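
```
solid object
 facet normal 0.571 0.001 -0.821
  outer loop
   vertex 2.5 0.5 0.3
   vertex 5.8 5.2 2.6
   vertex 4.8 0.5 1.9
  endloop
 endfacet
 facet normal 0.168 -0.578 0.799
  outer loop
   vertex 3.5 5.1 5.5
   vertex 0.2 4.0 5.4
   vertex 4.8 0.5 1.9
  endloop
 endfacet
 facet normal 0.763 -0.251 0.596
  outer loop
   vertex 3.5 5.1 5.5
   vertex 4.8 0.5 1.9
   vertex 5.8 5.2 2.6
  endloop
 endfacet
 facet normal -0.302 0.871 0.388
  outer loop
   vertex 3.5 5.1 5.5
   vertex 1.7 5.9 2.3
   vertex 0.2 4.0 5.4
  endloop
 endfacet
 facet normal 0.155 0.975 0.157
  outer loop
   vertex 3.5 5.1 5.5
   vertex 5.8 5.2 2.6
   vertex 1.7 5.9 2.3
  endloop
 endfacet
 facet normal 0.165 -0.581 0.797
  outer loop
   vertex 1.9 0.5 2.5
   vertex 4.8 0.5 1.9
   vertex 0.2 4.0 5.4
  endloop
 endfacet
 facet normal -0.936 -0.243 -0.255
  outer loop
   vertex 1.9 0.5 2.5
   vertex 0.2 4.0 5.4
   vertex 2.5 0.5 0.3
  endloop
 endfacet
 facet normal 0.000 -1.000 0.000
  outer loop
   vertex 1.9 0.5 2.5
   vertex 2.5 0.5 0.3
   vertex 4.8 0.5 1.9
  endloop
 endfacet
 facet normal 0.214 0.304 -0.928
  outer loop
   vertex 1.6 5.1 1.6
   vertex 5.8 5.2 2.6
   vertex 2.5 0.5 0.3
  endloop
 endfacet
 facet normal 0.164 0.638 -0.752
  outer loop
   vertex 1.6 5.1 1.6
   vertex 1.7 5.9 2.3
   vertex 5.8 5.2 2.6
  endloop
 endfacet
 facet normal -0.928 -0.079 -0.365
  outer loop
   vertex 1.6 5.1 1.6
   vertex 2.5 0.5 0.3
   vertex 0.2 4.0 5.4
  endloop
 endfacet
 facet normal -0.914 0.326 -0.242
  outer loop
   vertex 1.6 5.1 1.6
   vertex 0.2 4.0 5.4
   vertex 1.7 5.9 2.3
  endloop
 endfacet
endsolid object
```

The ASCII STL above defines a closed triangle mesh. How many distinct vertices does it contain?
8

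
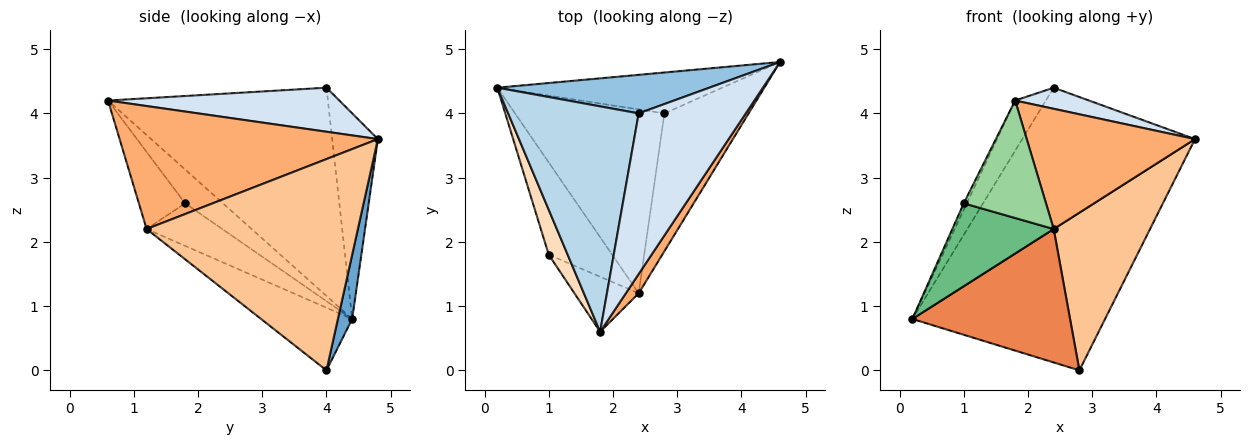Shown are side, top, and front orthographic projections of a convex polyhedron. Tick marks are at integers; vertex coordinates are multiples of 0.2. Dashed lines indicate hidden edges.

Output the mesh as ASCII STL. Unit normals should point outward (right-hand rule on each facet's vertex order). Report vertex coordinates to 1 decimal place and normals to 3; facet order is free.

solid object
 facet normal 0.072 0.966 -0.250
  outer loop
   vertex 2.8 4.0 0.0
   vertex 0.2 4.4 0.8
   vertex 4.6 4.8 3.6
  endloop
 endfacet
 facet normal -0.247 0.935 0.255
  outer loop
   vertex 2.4 4.0 4.4
   vertex 4.6 4.8 3.6
   vertex 0.2 4.4 0.8
  endloop
 endfacet
 facet normal -0.842 0.117 0.527
  outer loop
   vertex 2.4 4.0 4.4
   vertex 0.2 4.4 0.8
   vertex 1.8 0.6 4.2
  endloop
 endfacet
 facet normal 0.378 -0.121 0.918
  outer loop
   vertex 2.4 4.0 4.4
   vertex 1.8 0.6 4.2
   vertex 4.6 4.8 3.6
  endloop
 endfacet
 facet normal -0.321 -0.556 -0.766
  outer loop
   vertex 2.4 1.2 2.2
   vertex 0.2 4.4 0.8
   vertex 2.8 4.0 0.0
  endloop
 endfacet
 facet normal 0.835 -0.544 0.087
  outer loop
   vertex 2.4 1.2 2.2
   vertex 4.6 4.8 3.6
   vertex 1.8 0.6 4.2
  endloop
 endfacet
 facet normal 0.855 -0.390 -0.341
  outer loop
   vertex 2.4 1.2 2.2
   vertex 2.8 4.0 0.0
   vertex 4.6 4.8 3.6
  endloop
 endfacet
 facet normal -0.870 0.070 0.487
  outer loop
   vertex 1.0 1.8 2.6
   vertex 1.8 0.6 4.2
   vertex 0.2 4.4 0.8
  endloop
 endfacet
 facet normal -0.446 -0.598 -0.666
  outer loop
   vertex 1.0 1.8 2.6
   vertex 0.2 4.4 0.8
   vertex 2.4 1.2 2.2
  endloop
 endfacet
 facet normal -0.454 -0.807 -0.378
  outer loop
   vertex 1.0 1.8 2.6
   vertex 2.4 1.2 2.2
   vertex 1.8 0.6 4.2
  endloop
 endfacet
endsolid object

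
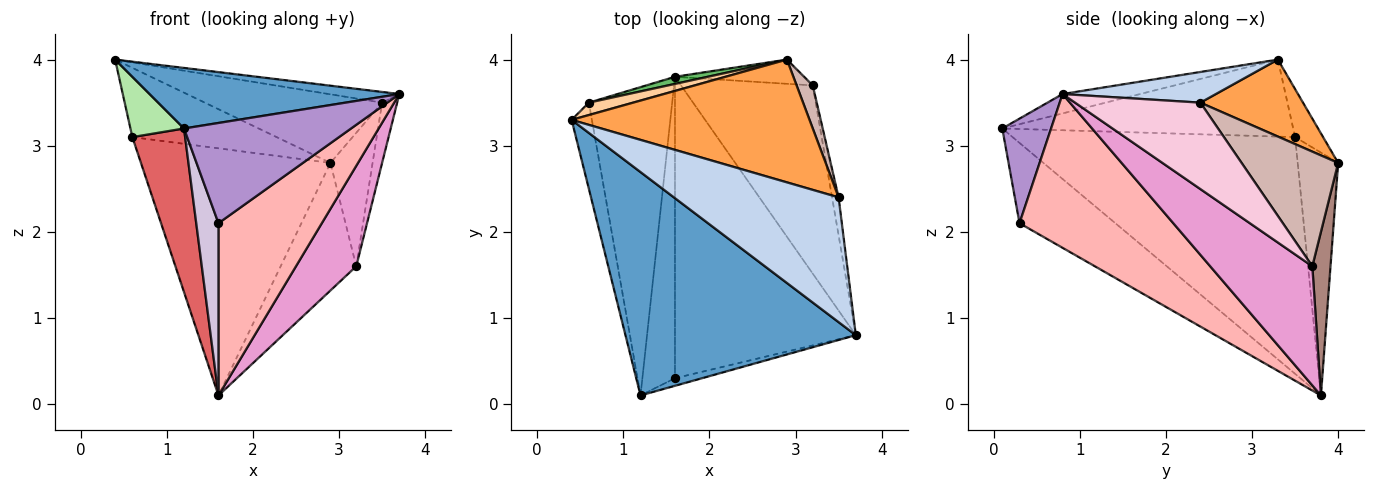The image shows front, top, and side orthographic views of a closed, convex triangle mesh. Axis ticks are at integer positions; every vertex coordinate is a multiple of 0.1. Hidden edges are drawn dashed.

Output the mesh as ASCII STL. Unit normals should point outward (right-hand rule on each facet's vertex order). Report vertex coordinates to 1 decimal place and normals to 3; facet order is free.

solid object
 facet normal -0.081 -0.261 0.962
  outer loop
   vertex 1.2 0.1 3.2
   vertex 3.7 0.8 3.6
   vertex 0.4 3.3 4.0
  endloop
 endfacet
 facet normal 0.182 0.084 0.980
  outer loop
   vertex 3.5 2.4 3.5
   vertex 0.4 3.3 4.0
   vertex 3.7 0.8 3.6
  endloop
 endfacet
 facet normal 0.272 0.469 0.840
  outer loop
   vertex 3.5 2.4 3.5
   vertex 2.9 4.0 2.8
   vertex 0.4 3.3 4.0
  endloop
 endfacet
 facet normal -0.188 0.967 0.173
  outer loop
   vertex 0.6 3.5 3.1
   vertex 0.4 3.3 4.0
   vertex 2.9 4.0 2.8
  endloop
 endfacet
 facet normal -0.209 0.978 0.028
  outer loop
   vertex 0.6 3.5 3.1
   vertex 2.9 4.0 2.8
   vertex 1.6 3.8 0.1
  endloop
 endfacet
 facet normal -0.952 -0.175 -0.251
  outer loop
   vertex 0.6 3.5 3.1
   vertex 1.2 0.1 3.2
   vertex 0.4 3.3 4.0
  endloop
 endfacet
 facet normal -0.929 -0.174 -0.327
  outer loop
   vertex 0.6 3.5 3.1
   vertex 1.6 3.8 0.1
   vertex 1.2 0.1 3.2
  endloop
 endfacet
 facet normal 0.594 -0.399 -0.698
  outer loop
   vertex 1.6 0.3 2.1
   vertex 1.6 3.8 0.1
   vertex 3.7 0.8 3.6
  endloop
 endfacet
 facet normal 0.280 -0.957 -0.072
  outer loop
   vertex 1.6 0.3 2.1
   vertex 3.7 0.8 3.6
   vertex 1.2 0.1 3.2
  endloop
 endfacet
 facet normal -0.906 -0.210 -0.368
  outer loop
   vertex 1.6 0.3 2.1
   vertex 1.2 0.1 3.2
   vertex 1.6 3.8 0.1
  endloop
 endfacet
 facet normal 0.230 0.956 -0.182
  outer loop
   vertex 3.2 3.7 1.6
   vertex 1.6 3.8 0.1
   vertex 2.9 4.0 2.8
  endloop
 endfacet
 facet normal 0.909 0.397 0.128
  outer loop
   vertex 3.2 3.7 1.6
   vertex 2.9 4.0 2.8
   vertex 3.5 2.4 3.5
  endloop
 endfacet
 facet normal 0.624 -0.368 -0.690
  outer loop
   vertex 3.2 3.7 1.6
   vertex 3.7 0.8 3.6
   vertex 1.6 3.8 0.1
  endloop
 endfacet
 facet normal 0.990 0.119 -0.075
  outer loop
   vertex 3.2 3.7 1.6
   vertex 3.5 2.4 3.5
   vertex 3.7 0.8 3.6
  endloop
 endfacet
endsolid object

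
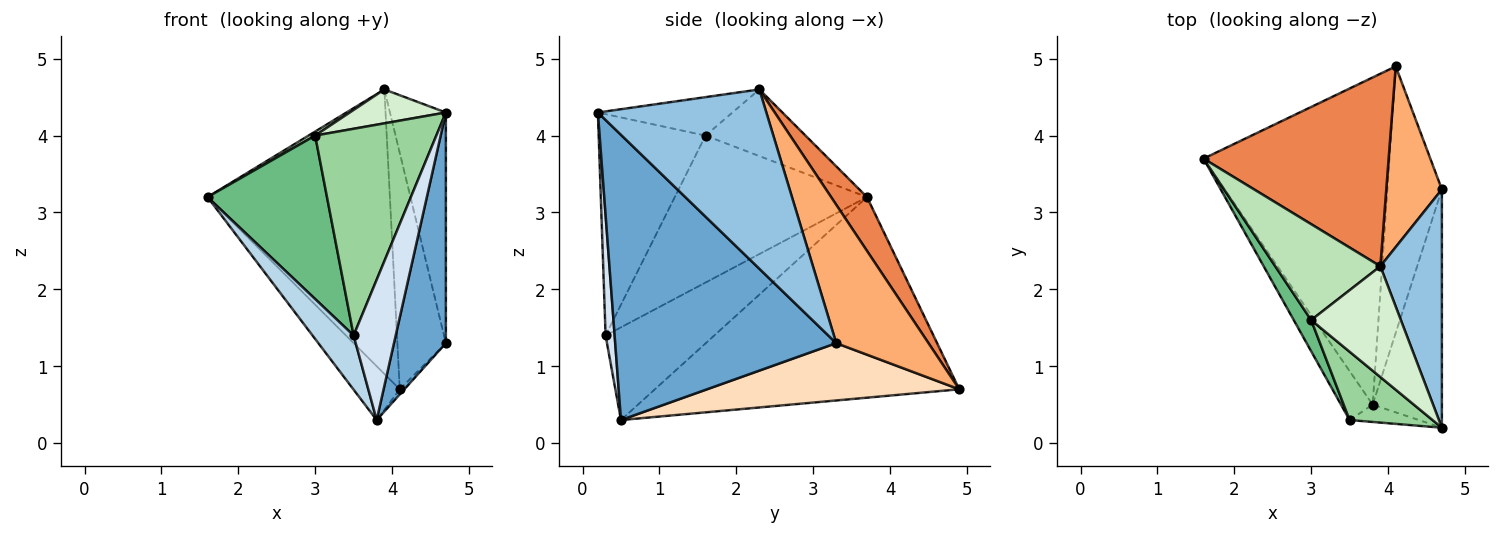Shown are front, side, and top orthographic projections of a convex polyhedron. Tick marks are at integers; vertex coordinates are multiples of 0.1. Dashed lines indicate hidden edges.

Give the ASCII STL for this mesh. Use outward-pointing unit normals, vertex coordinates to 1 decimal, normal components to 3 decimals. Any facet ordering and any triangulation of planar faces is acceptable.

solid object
 facet normal 0.947 -0.222 -0.230
  outer loop
   vertex 3.8 0.5 0.3
   vertex 4.7 3.3 1.3
   vertex 4.7 0.2 4.3
  endloop
 endfacet
 facet normal 0.902 0.300 0.310
  outer loop
   vertex 3.9 2.3 4.6
   vertex 4.7 0.2 4.3
   vertex 4.7 3.3 1.3
  endloop
 endfacet
 facet normal -0.891 -0.337 -0.304
  outer loop
   vertex 3.5 0.3 1.4
   vertex 1.6 3.7 3.2
   vertex 3.8 0.5 0.3
  endloop
 endfacet
 facet normal 0.208 -0.971 -0.120
  outer loop
   vertex 3.5 0.3 1.4
   vertex 3.8 0.5 0.3
   vertex 4.7 0.2 4.3
  endloop
 endfacet
 facet normal 0.161 0.817 0.553
  outer loop
   vertex 4.1 4.9 0.7
   vertex 1.6 3.7 3.2
   vertex 3.9 2.3 4.6
  endloop
 endfacet
 facet normal 0.834 0.438 0.335
  outer loop
   vertex 4.1 4.9 0.7
   vertex 3.9 2.3 4.6
   vertex 4.7 3.3 1.3
  endloop
 endfacet
 facet normal -0.729 0.111 -0.676
  outer loop
   vertex 4.1 4.9 0.7
   vertex 3.8 0.5 0.3
   vertex 1.6 3.7 3.2
  endloop
 endfacet
 facet normal 0.724 0.013 -0.689
  outer loop
   vertex 4.1 4.9 0.7
   vertex 4.7 3.3 1.3
   vertex 3.8 0.5 0.3
  endloop
 endfacet
 facet normal -0.845 -0.525 0.100
  outer loop
   vertex 3.0 1.6 4.0
   vertex 1.6 3.7 3.2
   vertex 3.5 0.3 1.4
  endloop
 endfacet
 facet normal -0.642 -0.728 0.241
  outer loop
   vertex 3.0 1.6 4.0
   vertex 3.5 0.3 1.4
   vertex 4.7 0.2 4.3
  endloop
 endfacet
 facet normal -0.535 -0.035 0.844
  outer loop
   vertex 3.0 1.6 4.0
   vertex 3.9 2.3 4.6
   vertex 1.6 3.7 3.2
  endloop
 endfacet
 facet normal -0.379 -0.271 0.885
  outer loop
   vertex 3.0 1.6 4.0
   vertex 4.7 0.2 4.3
   vertex 3.9 2.3 4.6
  endloop
 endfacet
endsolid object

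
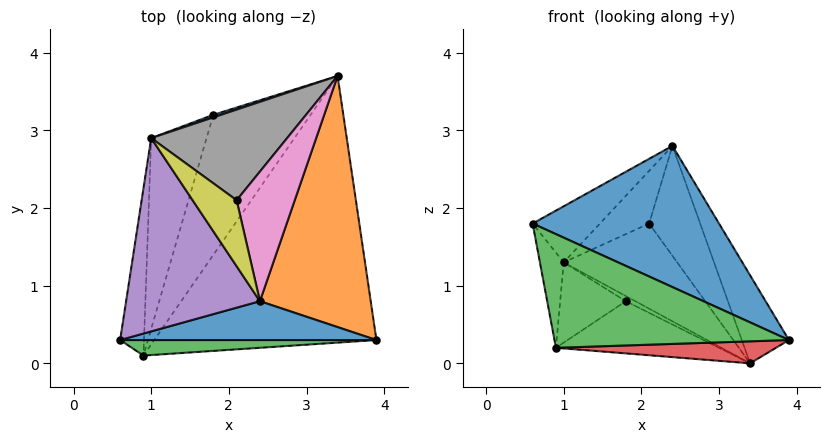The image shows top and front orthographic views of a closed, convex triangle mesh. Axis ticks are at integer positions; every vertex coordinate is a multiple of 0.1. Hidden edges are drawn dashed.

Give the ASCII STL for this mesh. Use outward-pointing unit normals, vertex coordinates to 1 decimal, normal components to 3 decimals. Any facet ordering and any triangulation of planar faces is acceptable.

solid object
 facet normal 0.120 -0.957 0.263
  outer loop
   vertex 2.4 0.8 2.8
   vertex 0.6 0.3 1.8
   vertex 3.9 0.3 0.3
  endloop
 endfacet
 facet normal 0.860 0.169 0.482
  outer loop
   vertex 2.4 0.8 2.8
   vertex 3.9 0.3 0.3
   vertex 3.4 3.7 0.0
  endloop
 endfacet
 facet normal 0.061 -0.989 0.135
  outer loop
   vertex 0.9 0.1 0.2
   vertex 3.9 0.3 0.3
   vertex 0.6 0.3 1.8
  endloop
 endfacet
 facet normal 0.039 -0.082 -0.996
  outer loop
   vertex 0.9 0.1 0.2
   vertex 3.4 3.7 0.0
   vertex 3.9 0.3 0.3
  endloop
 endfacet
 facet normal -0.521 0.238 0.820
  outer loop
   vertex 1.0 2.9 1.3
   vertex 0.6 0.3 1.8
   vertex 2.4 0.8 2.8
  endloop
 endfacet
 facet normal -0.974 0.112 -0.197
  outer loop
   vertex 1.0 2.9 1.3
   vertex 0.9 0.1 0.2
   vertex 0.6 0.3 1.8
  endloop
 endfacet
 facet normal 0.252 0.626 0.738
  outer loop
   vertex 2.1 2.1 1.8
   vertex 2.4 0.8 2.8
   vertex 3.4 3.7 0.0
  endloop
 endfacet
 facet normal 0.164 0.675 0.719
  outer loop
   vertex 2.1 2.1 1.8
   vertex 3.4 3.7 0.0
   vertex 1.0 2.9 1.3
  endloop
 endfacet
 facet normal 0.098 0.621 0.778
  outer loop
   vertex 2.1 2.1 1.8
   vertex 1.0 2.9 1.3
   vertex 2.4 0.8 2.8
  endloop
 endfacet
 facet normal -0.500 0.302 -0.811
  outer loop
   vertex 1.8 3.2 0.8
   vertex 3.4 3.7 0.0
   vertex 0.9 0.1 0.2
  endloop
 endfacet
 facet normal -0.056 0.893 0.447
  outer loop
   vertex 1.8 3.2 0.8
   vertex 1.0 2.9 1.3
   vertex 3.4 3.7 0.0
  endloop
 endfacet
 facet normal -0.585 0.315 -0.747
  outer loop
   vertex 1.8 3.2 0.8
   vertex 0.9 0.1 0.2
   vertex 1.0 2.9 1.3
  endloop
 endfacet
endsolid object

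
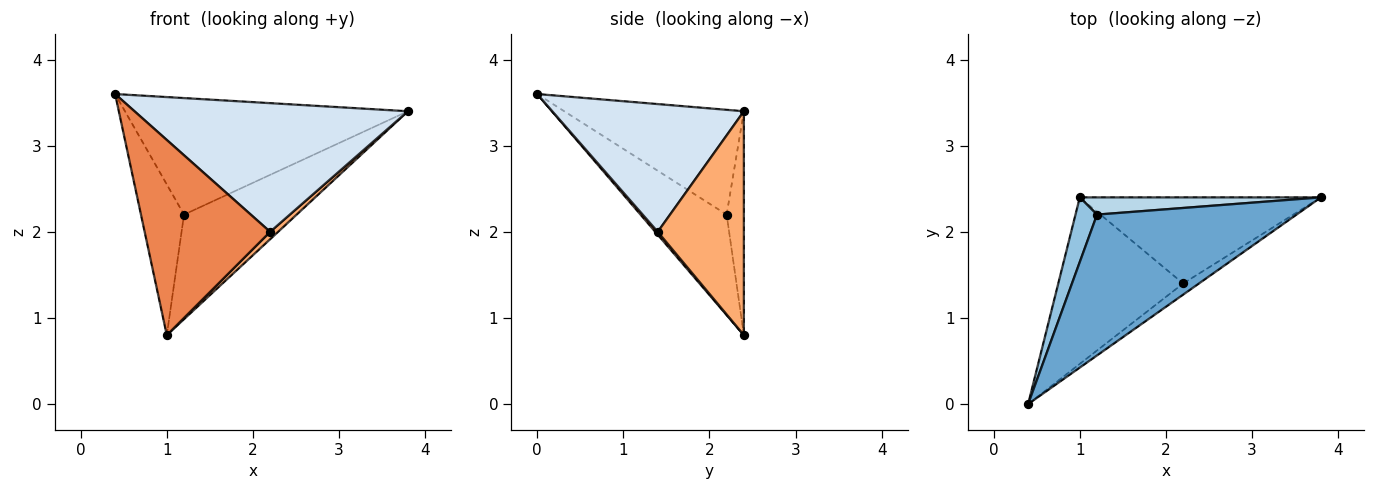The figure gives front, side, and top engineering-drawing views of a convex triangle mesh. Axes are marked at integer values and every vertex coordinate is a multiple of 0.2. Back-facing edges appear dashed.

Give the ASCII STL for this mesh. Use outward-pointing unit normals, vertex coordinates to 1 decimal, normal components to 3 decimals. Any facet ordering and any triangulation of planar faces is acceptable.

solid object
 facet normal -0.375 0.591 0.714
  outer loop
   vertex 1.2 2.2 2.2
   vertex 0.4 0.0 3.6
   vertex 3.8 2.4 3.4
  endloop
 endfacet
 facet normal -0.878 0.439 0.188
  outer loop
   vertex 1.2 2.2 2.2
   vertex 1.0 2.4 0.8
   vertex 0.4 0.0 3.6
  endloop
 endfacet
 facet normal -0.149 0.976 0.161
  outer loop
   vertex 1.2 2.2 2.2
   vertex 3.8 2.4 3.4
   vertex 1.0 2.4 0.8
  endloop
 endfacet
 facet normal 0.572 -0.817 -0.071
  outer loop
   vertex 2.2 1.4 2.0
   vertex 3.8 2.4 3.4
   vertex 0.4 0.0 3.6
  endloop
 endfacet
 facet normal 0.015 -0.761 -0.649
  outer loop
   vertex 2.2 1.4 2.0
   vertex 0.4 0.0 3.6
   vertex 1.0 2.4 0.8
  endloop
 endfacet
 facet normal 0.679 -0.063 -0.731
  outer loop
   vertex 2.2 1.4 2.0
   vertex 1.0 2.4 0.8
   vertex 3.8 2.4 3.4
  endloop
 endfacet
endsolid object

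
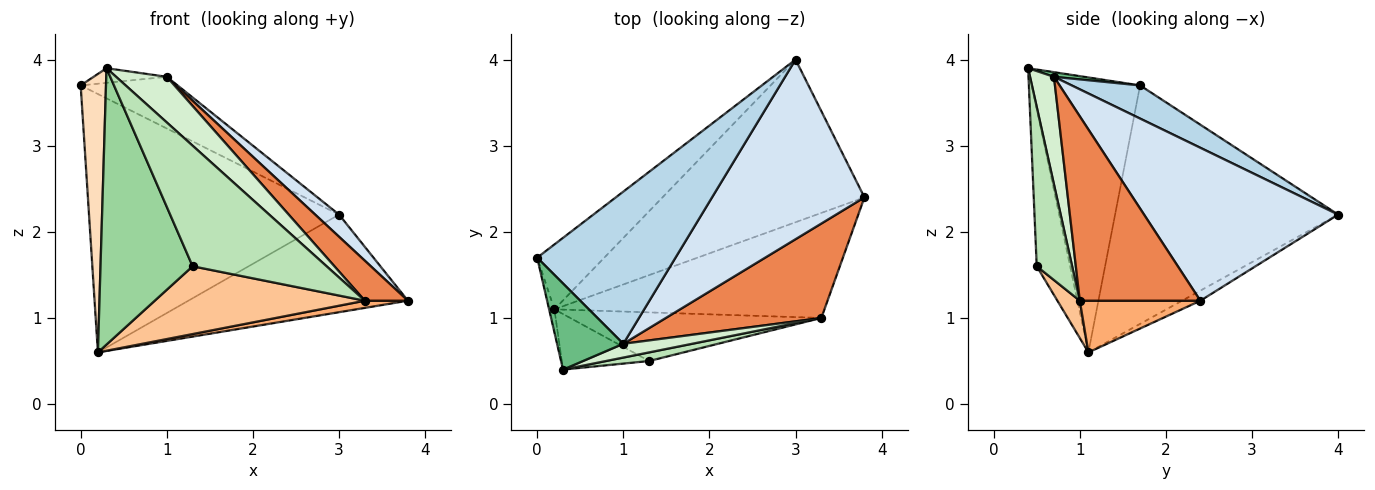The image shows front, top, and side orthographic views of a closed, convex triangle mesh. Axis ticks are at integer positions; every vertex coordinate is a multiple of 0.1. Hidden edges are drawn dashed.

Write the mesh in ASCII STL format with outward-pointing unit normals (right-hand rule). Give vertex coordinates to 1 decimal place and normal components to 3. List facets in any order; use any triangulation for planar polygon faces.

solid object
 facet normal -0.654 0.733 -0.184
  outer loop
   vertex 0.2 1.1 0.6
   vertex 0.0 1.7 3.7
   vertex 3.0 4.0 2.2
  endloop
 endfacet
 facet normal -0.043 0.514 -0.857
  outer loop
   vertex 0.2 1.1 0.6
   vertex 3.0 4.0 2.2
   vertex 3.8 2.4 1.2
  endloop
 endfacet
 facet normal 0.221 0.314 0.923
  outer loop
   vertex 1.0 0.7 3.8
   vertex 3.0 4.0 2.2
   vertex 0.0 1.7 3.7
  endloop
 endfacet
 facet normal 0.706 -0.087 0.703
  outer loop
   vertex 1.0 0.7 3.8
   vertex 3.8 2.4 1.2
   vertex 3.0 4.0 2.2
  endloop
 endfacet
 facet normal 0.737 -0.263 0.622
  outer loop
   vertex 3.3 1.0 1.2
   vertex 3.8 2.4 1.2
   vertex 1.0 0.7 3.8
  endloop
 endfacet
 facet normal 0.188 -0.067 -0.980
  outer loop
   vertex 3.3 1.0 1.2
   vertex 0.2 1.1 0.6
   vertex 3.8 2.4 1.2
  endloop
 endfacet
 facet normal 0.086 -0.810 -0.581
  outer loop
   vertex 3.3 1.0 1.2
   vertex 1.3 0.5 1.6
   vertex 0.2 1.1 0.6
  endloop
 endfacet
 facet normal -0.974 -0.228 -0.019
  outer loop
   vertex 0.3 0.4 3.9
   vertex 0.0 1.7 3.7
   vertex 0.2 1.1 0.6
  endloop
 endfacet
 facet normal 0.069 0.167 0.984
  outer loop
   vertex 0.3 0.4 3.9
   vertex 1.0 0.7 3.8
   vertex 0.0 1.7 3.7
  endloop
 endfacet
 facet normal -0.335 -0.924 -0.186
  outer loop
   vertex 0.3 0.4 3.9
   vertex 0.2 1.1 0.6
   vertex 1.3 0.5 1.6
  endloop
 endfacet
 facet normal 0.255 -0.965 0.069
  outer loop
   vertex 0.3 0.4 3.9
   vertex 1.3 0.5 1.6
   vertex 3.3 1.0 1.2
  endloop
 endfacet
 facet normal 0.412 -0.872 0.263
  outer loop
   vertex 0.3 0.4 3.9
   vertex 3.3 1.0 1.2
   vertex 1.0 0.7 3.8
  endloop
 endfacet
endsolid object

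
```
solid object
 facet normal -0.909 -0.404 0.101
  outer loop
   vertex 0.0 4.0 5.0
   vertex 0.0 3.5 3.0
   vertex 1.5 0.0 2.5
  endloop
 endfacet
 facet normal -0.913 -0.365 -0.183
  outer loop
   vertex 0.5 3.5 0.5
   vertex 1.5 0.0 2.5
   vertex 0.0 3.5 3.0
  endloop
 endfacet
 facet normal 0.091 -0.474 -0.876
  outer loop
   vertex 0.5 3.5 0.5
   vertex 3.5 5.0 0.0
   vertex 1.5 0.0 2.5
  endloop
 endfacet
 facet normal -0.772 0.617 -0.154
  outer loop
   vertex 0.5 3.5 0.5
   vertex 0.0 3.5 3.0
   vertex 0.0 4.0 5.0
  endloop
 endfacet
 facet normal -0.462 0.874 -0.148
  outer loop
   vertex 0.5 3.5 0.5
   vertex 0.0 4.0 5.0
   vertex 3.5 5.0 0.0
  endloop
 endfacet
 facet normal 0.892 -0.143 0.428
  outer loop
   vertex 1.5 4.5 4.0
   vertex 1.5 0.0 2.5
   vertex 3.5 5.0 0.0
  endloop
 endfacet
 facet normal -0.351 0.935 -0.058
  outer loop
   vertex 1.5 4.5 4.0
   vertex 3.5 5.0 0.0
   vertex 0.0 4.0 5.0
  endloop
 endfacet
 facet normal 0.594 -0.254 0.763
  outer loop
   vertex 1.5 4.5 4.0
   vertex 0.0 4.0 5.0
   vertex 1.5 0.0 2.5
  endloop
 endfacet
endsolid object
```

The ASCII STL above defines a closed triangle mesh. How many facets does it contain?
8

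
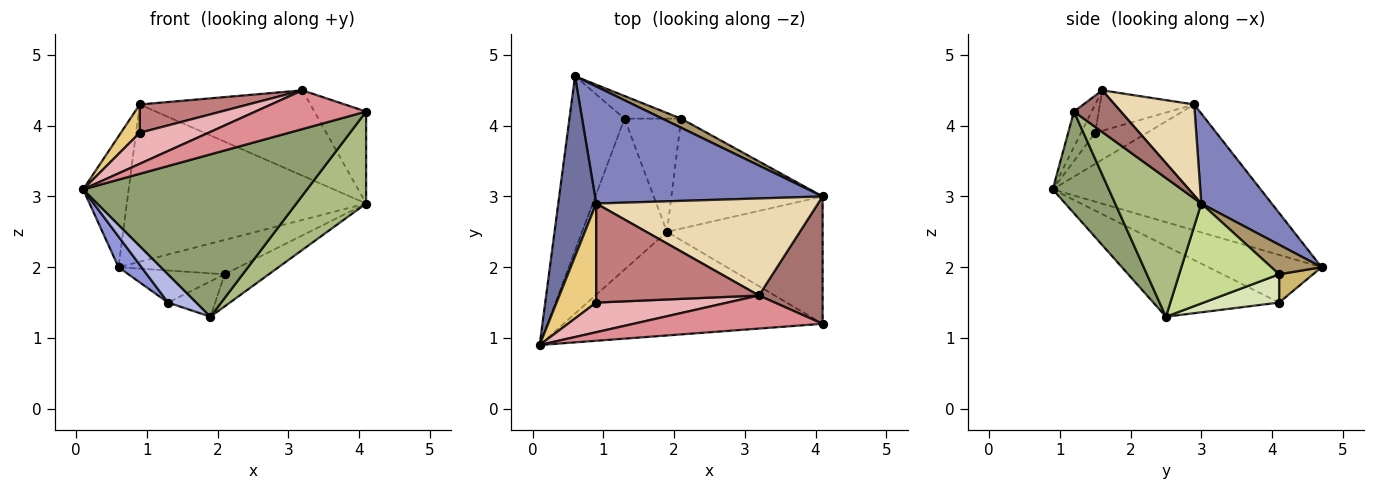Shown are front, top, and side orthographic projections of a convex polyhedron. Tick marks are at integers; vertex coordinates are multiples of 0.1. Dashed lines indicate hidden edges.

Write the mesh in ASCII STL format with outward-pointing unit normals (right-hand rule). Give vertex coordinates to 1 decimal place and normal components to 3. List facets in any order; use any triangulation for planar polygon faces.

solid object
 facet normal -0.937 0.205 0.283
  outer loop
   vertex 0.9 2.9 4.3
   vertex 0.6 4.7 2.0
   vertex 0.1 0.9 3.1
  endloop
 endfacet
 facet normal 0.230 0.781 0.581
  outer loop
   vertex 0.9 2.9 4.3
   vertex 4.1 3.0 2.9
   vertex 0.6 4.7 2.0
  endloop
 endfacet
 facet normal -0.648 -0.132 -0.750
  outer loop
   vertex 1.3 4.1 1.5
   vertex 0.1 0.9 3.1
   vertex 0.6 4.7 2.0
  endloop
 endfacet
 facet normal -0.634 -0.143 -0.760
  outer loop
   vertex 1.3 4.1 1.5
   vertex 1.9 2.5 1.3
   vertex 0.1 0.9 3.1
  endloop
 endfacet
 facet normal 0.207 -0.825 -0.526
  outer loop
   vertex 4.1 1.2 4.2
   vertex 0.1 0.9 3.1
   vertex 1.9 2.5 1.3
  endloop
 endfacet
 facet normal 0.586 -0.475 -0.657
  outer loop
   vertex 4.1 1.2 4.2
   vertex 1.9 2.5 1.3
   vertex 4.1 3.0 2.9
  endloop
 endfacet
 facet normal 0.536 0.237 -0.811
  outer loop
   vertex 2.1 4.1 1.9
   vertex 4.1 3.0 2.9
   vertex 1.9 2.5 1.3
  endloop
 endfacet
 facet normal 0.431 0.269 -0.861
  outer loop
   vertex 2.1 4.1 1.9
   vertex 1.9 2.5 1.3
   vertex 1.3 4.1 1.5
  endloop
 endfacet
 facet normal 0.374 0.896 0.237
  outer loop
   vertex 2.1 4.1 1.9
   vertex 0.6 4.7 2.0
   vertex 4.1 3.0 2.9
  endloop
 endfacet
 facet normal 0.277 0.785 -0.554
  outer loop
   vertex 2.1 4.1 1.9
   vertex 1.3 4.1 1.5
   vertex 0.6 4.7 2.0
  endloop
 endfacet
 facet normal -0.603 -0.219 0.767
  outer loop
   vertex 0.9 1.5 3.9
   vertex 0.9 2.9 4.3
   vertex 0.1 0.9 3.1
  endloop
 endfacet
 facet normal 0.294 0.631 0.718
  outer loop
   vertex 3.2 1.6 4.5
   vertex 4.1 3.0 2.9
   vertex 0.9 2.9 4.3
  endloop
 endfacet
 facet normal 0.469 0.517 0.716
  outer loop
   vertex 3.2 1.6 4.5
   vertex 4.1 1.2 4.2
   vertex 4.1 3.0 2.9
  endloop
 endfacet
 facet normal -0.232 -0.267 0.935
  outer loop
   vertex 3.2 1.6 4.5
   vertex 0.9 2.9 4.3
   vertex 0.9 1.5 3.9
  endloop
 endfacet
 facet normal -0.121 -0.755 0.645
  outer loop
   vertex 3.2 1.6 4.5
   vertex 0.1 0.9 3.1
   vertex 4.1 1.2 4.2
  endloop
 endfacet
 facet normal -0.147 -0.715 0.683
  outer loop
   vertex 3.2 1.6 4.5
   vertex 0.9 1.5 3.9
   vertex 0.1 0.9 3.1
  endloop
 endfacet
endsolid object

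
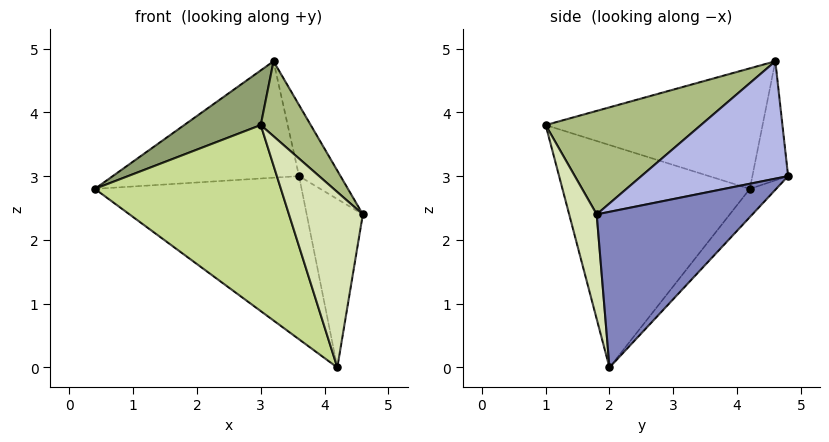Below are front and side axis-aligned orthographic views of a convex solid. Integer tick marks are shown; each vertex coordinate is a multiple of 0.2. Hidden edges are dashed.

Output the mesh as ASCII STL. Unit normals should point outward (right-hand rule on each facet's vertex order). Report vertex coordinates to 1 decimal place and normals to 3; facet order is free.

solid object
 facet normal -0.092 0.719 -0.689
  outer loop
   vertex 4.2 2.0 0.0
   vertex 0.4 4.2 2.8
   vertex 3.6 4.8 3.0
  endloop
 endfacet
 facet normal 0.933 0.336 -0.127
  outer loop
   vertex 4.2 2.0 0.0
   vertex 3.6 4.8 3.0
   vertex 4.6 1.8 2.4
  endloop
 endfacet
 facet normal -0.188 0.980 0.067
  outer loop
   vertex 3.2 4.6 4.8
   vertex 3.6 4.8 3.0
   vertex 0.4 4.2 2.8
  endloop
 endfacet
 facet normal 0.935 0.264 0.237
  outer loop
   vertex 3.2 4.6 4.8
   vertex 4.6 1.8 2.4
   vertex 3.6 4.8 3.0
  endloop
 endfacet
 facet normal -0.552 -0.195 0.811
  outer loop
   vertex 3.0 1.0 3.8
   vertex 3.2 4.6 4.8
   vertex 0.4 4.2 2.8
  endloop
 endfacet
 facet normal 0.703 -0.226 0.674
  outer loop
   vertex 3.0 1.0 3.8
   vertex 4.6 1.8 2.4
   vertex 3.2 4.6 4.8
  endloop
 endfacet
 facet normal -0.657 -0.652 -0.379
  outer loop
   vertex 3.0 1.0 3.8
   vertex 0.4 4.2 2.8
   vertex 4.2 2.0 0.0
  endloop
 endfacet
 facet normal 0.346 -0.928 -0.135
  outer loop
   vertex 3.0 1.0 3.8
   vertex 4.2 2.0 0.0
   vertex 4.6 1.8 2.4
  endloop
 endfacet
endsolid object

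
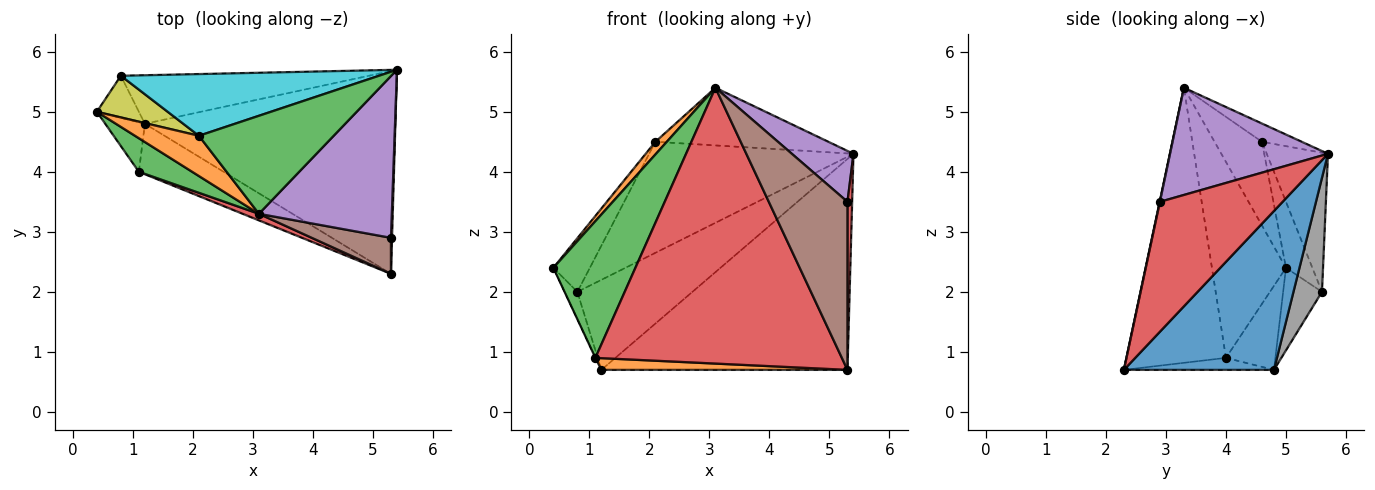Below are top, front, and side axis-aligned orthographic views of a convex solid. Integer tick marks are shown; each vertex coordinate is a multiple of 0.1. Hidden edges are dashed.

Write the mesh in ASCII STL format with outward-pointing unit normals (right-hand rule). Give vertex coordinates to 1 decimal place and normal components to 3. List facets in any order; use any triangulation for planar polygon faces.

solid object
 facet normal 0.402 0.660 -0.634
  outer loop
   vertex 1.2 4.8 0.7
   vertex 5.4 5.7 4.3
   vertex 5.3 2.3 0.7
  endloop
 endfacet
 facet normal -0.781 -0.188 0.596
  outer loop
   vertex 2.1 4.6 4.5
   vertex 0.4 5.0 2.4
   vertex 3.1 3.3 5.4
  endloop
 endfacet
 facet normal -0.116 0.504 0.856
  outer loop
   vertex 2.1 4.6 4.5
   vertex 3.1 3.3 5.4
   vertex 5.4 5.7 4.3
  endloop
 endfacet
 facet normal 0.999 -0.038 0.008
  outer loop
   vertex 5.3 2.9 3.5
   vertex 5.3 2.3 0.7
   vertex 5.4 5.7 4.3
  endloop
 endfacet
 facet normal 0.610 -0.238 0.756
  outer loop
   vertex 5.3 2.9 3.5
   vertex 5.4 5.7 4.3
   vertex 3.1 3.3 5.4
  endloop
 endfacet
 facet normal 0.003 -0.978 0.210
  outer loop
   vertex 5.3 2.9 3.5
   vertex 3.1 3.3 5.4
   vertex 5.3 2.3 0.7
  endloop
 endfacet
 facet normal -0.856 0.280 -0.436
  outer loop
   vertex 0.8 5.6 2.0
   vertex 1.2 4.8 0.7
   vertex 0.4 5.0 2.4
  endloop
 endfacet
 facet normal 0.213 0.860 -0.464
  outer loop
   vertex 0.8 5.6 2.0
   vertex 5.4 5.7 4.3
   vertex 1.2 4.8 0.7
  endloop
 endfacet
 facet normal -0.496 0.686 0.532
  outer loop
   vertex 0.8 5.6 2.0
   vertex 0.4 5.0 2.4
   vertex 2.1 4.6 4.5
  endloop
 endfacet
 facet normal -0.253 0.846 0.470
  outer loop
   vertex 0.8 5.6 2.0
   vertex 2.1 4.6 4.5
   vertex 5.4 5.7 4.3
  endloop
 endfacet
 facet normal -0.905 0.006 -0.426
  outer loop
   vertex 1.1 4.0 0.9
   vertex 0.4 5.0 2.4
   vertex 1.2 4.8 0.7
  endloop
 endfacet
 facet normal -0.137 -0.224 -0.965
  outer loop
   vertex 1.1 4.0 0.9
   vertex 1.2 4.8 0.7
   vertex 5.3 2.3 0.7
  endloop
 endfacet
 facet normal -0.659 -0.730 0.179
  outer loop
   vertex 1.1 4.0 0.9
   vertex 3.1 3.3 5.4
   vertex 0.4 5.0 2.4
  endloop
 endfacet
 facet normal -0.374 -0.927 0.022
  outer loop
   vertex 1.1 4.0 0.9
   vertex 5.3 2.3 0.7
   vertex 3.1 3.3 5.4
  endloop
 endfacet
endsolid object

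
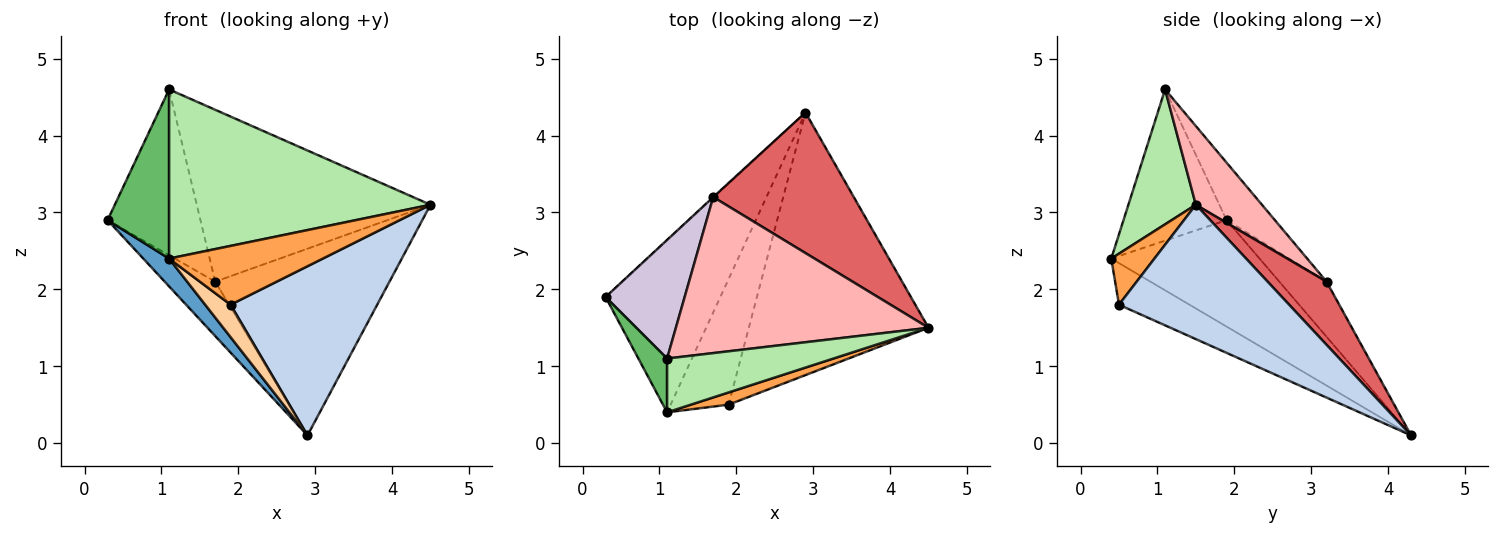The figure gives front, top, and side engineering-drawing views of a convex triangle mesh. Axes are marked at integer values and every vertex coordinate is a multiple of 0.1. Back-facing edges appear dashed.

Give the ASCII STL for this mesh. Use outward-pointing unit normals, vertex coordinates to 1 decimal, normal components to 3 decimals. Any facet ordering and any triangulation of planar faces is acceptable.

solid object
 facet normal -0.675 -0.118 -0.728
  outer loop
   vertex 1.1 0.4 2.4
   vertex 0.3 1.9 2.9
   vertex 2.9 4.3 0.1
  endloop
 endfacet
 facet normal 0.532 -0.458 -0.712
  outer loop
   vertex 1.9 0.5 1.8
   vertex 2.9 4.3 0.1
   vertex 4.5 1.5 3.1
  endloop
 endfacet
 facet normal 0.265 -0.944 0.196
  outer loop
   vertex 1.9 0.5 1.8
   vertex 4.5 1.5 3.1
   vertex 1.1 0.4 2.4
  endloop
 endfacet
 facet normal -0.571 -0.206 -0.795
  outer loop
   vertex 1.9 0.5 1.8
   vertex 1.1 0.4 2.4
   vertex 2.9 4.3 0.1
  endloop
 endfacet
 facet normal -0.848 -0.506 0.161
  outer loop
   vertex 1.1 1.1 4.6
   vertex 0.3 1.9 2.9
   vertex 1.1 0.4 2.4
  endloop
 endfacet
 facet normal 0.239 -0.925 0.294
  outer loop
   vertex 1.1 1.1 4.6
   vertex 1.1 0.4 2.4
   vertex 4.5 1.5 3.1
  endloop
 endfacet
 facet normal 0.261 0.771 0.581
  outer loop
   vertex 1.7 3.2 2.1
   vertex 4.5 1.5 3.1
   vertex 2.9 4.3 0.1
  endloop
 endfacet
 facet normal 0.205 0.725 0.658
  outer loop
   vertex 1.7 3.2 2.1
   vertex 1.1 1.1 4.6
   vertex 4.5 1.5 3.1
  endloop
 endfacet
 facet normal -0.683 0.731 -0.008
  outer loop
   vertex 1.7 3.2 2.1
   vertex 2.9 4.3 0.1
   vertex 0.3 1.9 2.9
  endloop
 endfacet
 facet normal -0.389 0.749 0.536
  outer loop
   vertex 1.7 3.2 2.1
   vertex 0.3 1.9 2.9
   vertex 1.1 1.1 4.6
  endloop
 endfacet
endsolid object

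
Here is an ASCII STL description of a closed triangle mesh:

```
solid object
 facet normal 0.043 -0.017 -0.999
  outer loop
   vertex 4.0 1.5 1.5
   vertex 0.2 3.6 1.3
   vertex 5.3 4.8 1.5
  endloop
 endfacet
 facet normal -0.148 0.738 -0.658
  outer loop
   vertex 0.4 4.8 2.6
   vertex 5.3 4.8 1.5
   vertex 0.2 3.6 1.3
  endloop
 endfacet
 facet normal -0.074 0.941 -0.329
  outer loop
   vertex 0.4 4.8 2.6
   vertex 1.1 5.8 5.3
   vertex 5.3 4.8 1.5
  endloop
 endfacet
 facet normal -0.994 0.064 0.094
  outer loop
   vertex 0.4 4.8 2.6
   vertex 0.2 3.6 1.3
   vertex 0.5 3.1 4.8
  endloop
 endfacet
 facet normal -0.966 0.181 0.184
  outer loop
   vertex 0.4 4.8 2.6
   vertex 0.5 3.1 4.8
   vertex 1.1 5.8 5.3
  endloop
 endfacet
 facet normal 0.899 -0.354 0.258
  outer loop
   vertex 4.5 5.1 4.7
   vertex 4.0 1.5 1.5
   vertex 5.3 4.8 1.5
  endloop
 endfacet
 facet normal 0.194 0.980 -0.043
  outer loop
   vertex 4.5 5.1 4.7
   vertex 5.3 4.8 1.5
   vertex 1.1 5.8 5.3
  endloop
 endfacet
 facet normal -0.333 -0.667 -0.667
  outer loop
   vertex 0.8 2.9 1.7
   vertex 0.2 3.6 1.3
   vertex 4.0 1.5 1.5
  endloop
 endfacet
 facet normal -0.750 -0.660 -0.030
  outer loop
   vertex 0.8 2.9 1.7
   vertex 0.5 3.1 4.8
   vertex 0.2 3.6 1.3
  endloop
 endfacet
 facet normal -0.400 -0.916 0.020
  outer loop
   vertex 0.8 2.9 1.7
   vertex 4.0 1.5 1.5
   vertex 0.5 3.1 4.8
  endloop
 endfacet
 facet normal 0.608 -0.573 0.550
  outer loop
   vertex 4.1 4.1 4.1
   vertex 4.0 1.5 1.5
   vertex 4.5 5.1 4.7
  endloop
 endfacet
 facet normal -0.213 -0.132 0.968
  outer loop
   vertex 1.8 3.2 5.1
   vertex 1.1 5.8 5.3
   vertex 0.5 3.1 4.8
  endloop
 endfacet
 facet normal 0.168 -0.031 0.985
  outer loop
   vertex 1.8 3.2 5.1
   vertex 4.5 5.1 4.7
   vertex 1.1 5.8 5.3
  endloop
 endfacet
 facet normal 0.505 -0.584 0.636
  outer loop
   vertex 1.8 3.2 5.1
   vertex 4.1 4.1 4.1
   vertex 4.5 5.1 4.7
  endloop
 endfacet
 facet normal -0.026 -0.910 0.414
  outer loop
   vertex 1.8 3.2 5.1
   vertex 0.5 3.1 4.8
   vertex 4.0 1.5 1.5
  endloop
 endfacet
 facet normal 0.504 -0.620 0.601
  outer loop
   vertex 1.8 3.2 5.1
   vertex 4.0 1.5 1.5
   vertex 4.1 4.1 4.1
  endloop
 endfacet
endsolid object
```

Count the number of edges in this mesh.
24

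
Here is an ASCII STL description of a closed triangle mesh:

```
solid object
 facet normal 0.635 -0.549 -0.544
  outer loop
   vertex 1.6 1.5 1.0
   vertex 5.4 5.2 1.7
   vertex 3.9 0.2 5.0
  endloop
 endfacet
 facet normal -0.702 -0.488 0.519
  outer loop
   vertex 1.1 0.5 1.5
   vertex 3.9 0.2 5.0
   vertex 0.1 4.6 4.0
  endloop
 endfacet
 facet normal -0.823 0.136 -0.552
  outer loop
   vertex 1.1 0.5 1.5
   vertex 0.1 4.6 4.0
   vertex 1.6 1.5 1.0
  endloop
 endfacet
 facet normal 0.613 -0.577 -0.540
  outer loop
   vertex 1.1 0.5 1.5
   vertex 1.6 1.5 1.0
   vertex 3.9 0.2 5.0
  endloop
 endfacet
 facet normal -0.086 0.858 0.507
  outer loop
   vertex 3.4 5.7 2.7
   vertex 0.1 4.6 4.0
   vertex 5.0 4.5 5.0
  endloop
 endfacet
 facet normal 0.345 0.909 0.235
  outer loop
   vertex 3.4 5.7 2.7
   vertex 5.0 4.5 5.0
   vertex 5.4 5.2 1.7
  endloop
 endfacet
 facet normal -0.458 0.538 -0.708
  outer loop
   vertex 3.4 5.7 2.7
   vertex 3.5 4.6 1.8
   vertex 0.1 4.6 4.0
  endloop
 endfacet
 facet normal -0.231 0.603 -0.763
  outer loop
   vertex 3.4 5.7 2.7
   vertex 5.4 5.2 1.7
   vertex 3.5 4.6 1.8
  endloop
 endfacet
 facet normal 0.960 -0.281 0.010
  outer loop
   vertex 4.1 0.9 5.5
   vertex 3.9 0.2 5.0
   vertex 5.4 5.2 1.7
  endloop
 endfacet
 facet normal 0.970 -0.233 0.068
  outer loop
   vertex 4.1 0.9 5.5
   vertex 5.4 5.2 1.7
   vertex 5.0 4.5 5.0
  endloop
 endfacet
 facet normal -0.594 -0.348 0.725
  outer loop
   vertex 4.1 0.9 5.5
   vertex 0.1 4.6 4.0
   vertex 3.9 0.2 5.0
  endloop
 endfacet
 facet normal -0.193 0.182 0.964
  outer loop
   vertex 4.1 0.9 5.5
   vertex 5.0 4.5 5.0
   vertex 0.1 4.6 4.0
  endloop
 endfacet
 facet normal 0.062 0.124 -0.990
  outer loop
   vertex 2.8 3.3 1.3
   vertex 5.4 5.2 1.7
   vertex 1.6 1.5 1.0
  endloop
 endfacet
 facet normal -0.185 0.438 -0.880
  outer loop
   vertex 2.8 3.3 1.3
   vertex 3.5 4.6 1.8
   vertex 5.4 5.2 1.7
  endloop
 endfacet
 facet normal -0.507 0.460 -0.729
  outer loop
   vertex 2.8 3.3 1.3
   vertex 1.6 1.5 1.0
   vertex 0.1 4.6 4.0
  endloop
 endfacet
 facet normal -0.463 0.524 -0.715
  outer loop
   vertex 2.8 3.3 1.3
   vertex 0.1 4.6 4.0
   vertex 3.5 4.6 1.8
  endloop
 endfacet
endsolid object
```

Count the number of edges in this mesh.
24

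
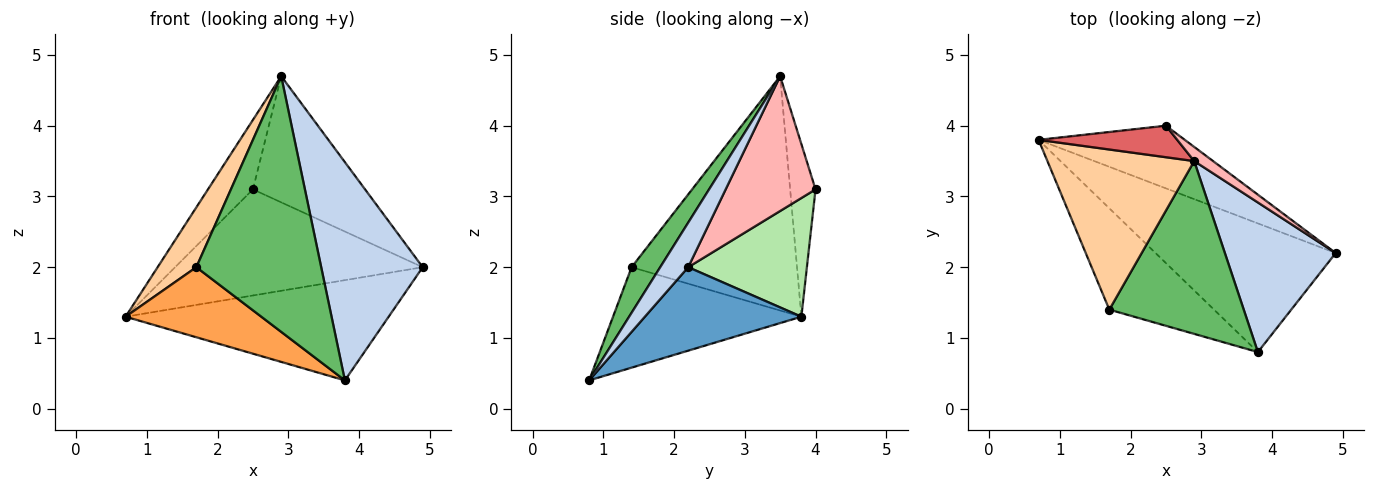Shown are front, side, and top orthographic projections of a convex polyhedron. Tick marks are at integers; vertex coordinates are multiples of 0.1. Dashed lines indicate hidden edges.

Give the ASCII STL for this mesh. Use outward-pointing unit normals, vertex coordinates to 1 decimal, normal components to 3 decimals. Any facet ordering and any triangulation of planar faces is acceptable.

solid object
 facet normal 0.343 0.577 -0.741
  outer loop
   vertex 3.8 0.8 0.4
   vertex 0.7 3.8 1.3
   vertex 4.9 2.2 2.0
  endloop
 endfacet
 facet normal 0.222 -0.804 0.551
  outer loop
   vertex 2.9 3.5 4.7
   vertex 3.8 0.8 0.4
   vertex 4.9 2.2 2.0
  endloop
 endfacet
 facet normal -0.620 -0.446 -0.646
  outer loop
   vertex 1.7 1.4 2.0
   vertex 0.7 3.8 1.3
   vertex 3.8 0.8 0.4
  endloop
 endfacet
 facet normal -0.831 -0.194 0.521
  outer loop
   vertex 1.7 1.4 2.0
   vertex 2.9 3.5 4.7
   vertex 0.7 3.8 1.3
  endloop
 endfacet
 facet normal 0.187 -0.814 0.550
  outer loop
   vertex 1.7 1.4 2.0
   vertex 3.8 0.8 0.4
   vertex 2.9 3.5 4.7
  endloop
 endfacet
 facet normal 0.382 0.796 -0.470
  outer loop
   vertex 2.5 4.0 3.1
   vertex 4.9 2.2 2.0
   vertex 0.7 3.8 1.3
  endloop
 endfacet
 facet normal -0.457 0.810 0.367
  outer loop
   vertex 2.5 4.0 3.1
   vertex 0.7 3.8 1.3
   vertex 2.9 3.5 4.7
  endloop
 endfacet
 facet normal 0.623 0.777 0.087
  outer loop
   vertex 2.5 4.0 3.1
   vertex 2.9 3.5 4.7
   vertex 4.9 2.2 2.0
  endloop
 endfacet
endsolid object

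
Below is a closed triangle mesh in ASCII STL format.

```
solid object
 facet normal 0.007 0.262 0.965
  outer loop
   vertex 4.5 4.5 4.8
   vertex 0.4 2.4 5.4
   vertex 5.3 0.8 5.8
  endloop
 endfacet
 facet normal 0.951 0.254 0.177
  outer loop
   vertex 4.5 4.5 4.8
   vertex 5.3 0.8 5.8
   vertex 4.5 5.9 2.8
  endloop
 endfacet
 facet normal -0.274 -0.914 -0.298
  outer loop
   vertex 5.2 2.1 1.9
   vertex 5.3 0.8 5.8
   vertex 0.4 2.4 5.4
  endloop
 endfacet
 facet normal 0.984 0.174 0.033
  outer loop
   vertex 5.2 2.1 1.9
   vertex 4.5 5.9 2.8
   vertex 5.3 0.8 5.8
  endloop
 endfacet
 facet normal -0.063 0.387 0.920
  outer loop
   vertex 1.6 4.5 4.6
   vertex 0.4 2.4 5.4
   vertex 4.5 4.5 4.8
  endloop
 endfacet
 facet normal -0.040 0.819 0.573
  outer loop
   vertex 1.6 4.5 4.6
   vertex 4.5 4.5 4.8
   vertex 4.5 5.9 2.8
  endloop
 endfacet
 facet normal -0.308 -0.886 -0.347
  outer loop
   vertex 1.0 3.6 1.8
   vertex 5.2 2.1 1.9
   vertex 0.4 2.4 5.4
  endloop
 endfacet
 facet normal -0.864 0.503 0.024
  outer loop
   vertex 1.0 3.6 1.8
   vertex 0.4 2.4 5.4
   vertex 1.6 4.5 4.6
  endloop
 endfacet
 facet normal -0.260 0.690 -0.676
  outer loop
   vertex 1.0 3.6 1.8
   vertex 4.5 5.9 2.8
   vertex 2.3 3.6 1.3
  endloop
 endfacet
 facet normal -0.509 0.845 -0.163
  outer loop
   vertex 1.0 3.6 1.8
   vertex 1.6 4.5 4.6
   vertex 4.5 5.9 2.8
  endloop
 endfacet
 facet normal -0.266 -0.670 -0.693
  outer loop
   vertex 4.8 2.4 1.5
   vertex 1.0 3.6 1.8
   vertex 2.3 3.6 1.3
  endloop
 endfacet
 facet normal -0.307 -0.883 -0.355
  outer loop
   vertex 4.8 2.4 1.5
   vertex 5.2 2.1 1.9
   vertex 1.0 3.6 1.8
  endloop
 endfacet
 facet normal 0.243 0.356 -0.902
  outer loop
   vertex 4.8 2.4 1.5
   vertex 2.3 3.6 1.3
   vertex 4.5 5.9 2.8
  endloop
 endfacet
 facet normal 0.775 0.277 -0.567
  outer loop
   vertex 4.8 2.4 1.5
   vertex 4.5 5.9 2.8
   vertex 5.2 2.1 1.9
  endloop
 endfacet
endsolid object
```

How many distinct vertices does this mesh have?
9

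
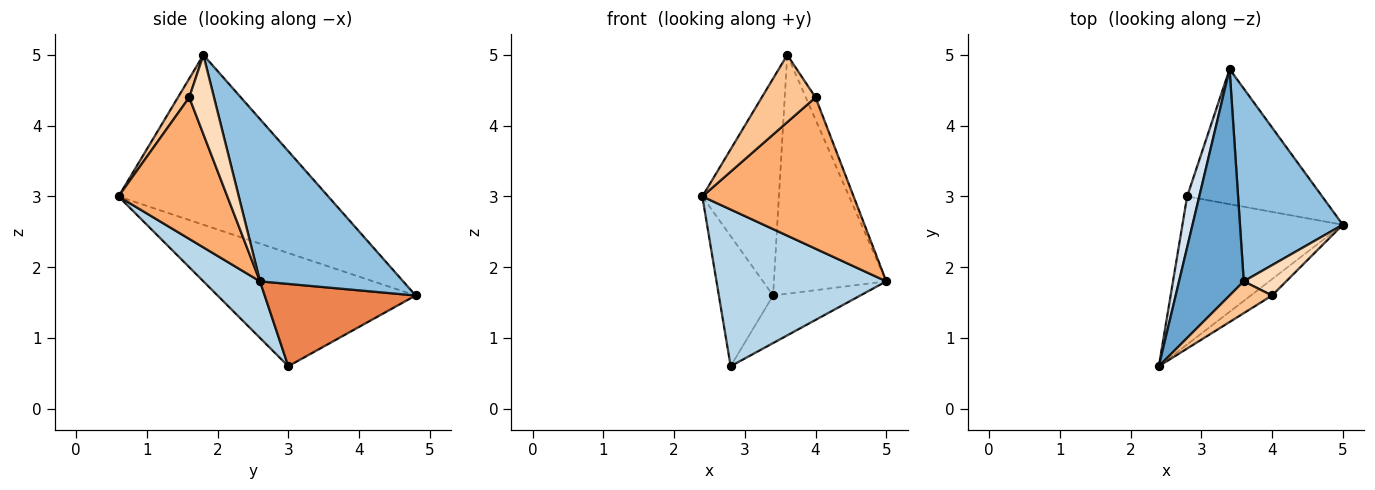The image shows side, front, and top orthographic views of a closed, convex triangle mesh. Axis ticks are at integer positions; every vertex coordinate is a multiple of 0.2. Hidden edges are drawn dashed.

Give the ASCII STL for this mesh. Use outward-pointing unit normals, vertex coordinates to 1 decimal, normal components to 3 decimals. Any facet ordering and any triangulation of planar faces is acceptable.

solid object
 facet normal -0.884 0.323 0.337
  outer loop
   vertex 3.6 1.8 5.0
   vertex 3.4 4.8 1.6
   vertex 2.4 0.6 3.0
  endloop
 endfacet
 facet normal 0.704 0.553 0.446
  outer loop
   vertex 3.6 1.8 5.0
   vertex 5.0 2.6 1.8
   vertex 3.4 4.8 1.6
  endloop
 endfacet
 facet normal 0.236 -0.707 -0.667
  outer loop
   vertex 2.8 3.0 0.6
   vertex 5.0 2.6 1.8
   vertex 2.4 0.6 3.0
  endloop
 endfacet
 facet normal -0.959 0.263 0.103
  outer loop
   vertex 2.8 3.0 0.6
   vertex 2.4 0.6 3.0
   vertex 3.4 4.8 1.6
  endloop
 endfacet
 facet normal 0.498 0.288 -0.818
  outer loop
   vertex 2.8 3.0 0.6
   vertex 3.4 4.8 1.6
   vertex 5.0 2.6 1.8
  endloop
 endfacet
 facet normal 0.582 -0.809 -0.087
  outer loop
   vertex 4.0 1.6 4.4
   vertex 2.4 0.6 3.0
   vertex 5.0 2.6 1.8
  endloop
 endfacet
 facet normal 0.187 -0.888 0.421
  outer loop
   vertex 4.0 1.6 4.4
   vertex 3.6 1.8 5.0
   vertex 2.4 0.6 3.0
  endloop
 endfacet
 facet normal 0.833 0.327 0.446
  outer loop
   vertex 4.0 1.6 4.4
   vertex 5.0 2.6 1.8
   vertex 3.6 1.8 5.0
  endloop
 endfacet
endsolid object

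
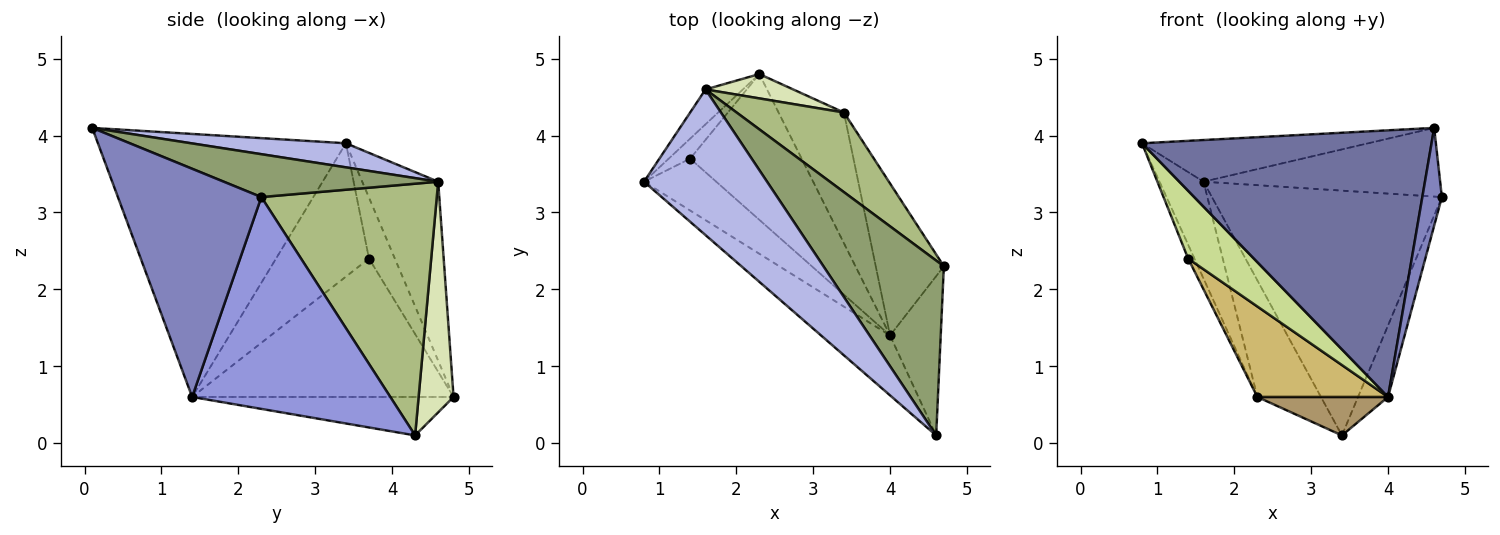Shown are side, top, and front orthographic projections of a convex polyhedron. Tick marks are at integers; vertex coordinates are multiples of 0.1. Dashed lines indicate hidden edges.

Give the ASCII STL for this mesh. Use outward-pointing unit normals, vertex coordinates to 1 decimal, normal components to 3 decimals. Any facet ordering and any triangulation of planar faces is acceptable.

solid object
 facet normal -0.641 -0.749 -0.168
  outer loop
   vertex 4.0 1.4 0.6
   vertex 4.6 0.1 4.1
   vertex 0.8 3.4 3.9
  endloop
 endfacet
 facet normal 0.968 -0.132 -0.215
  outer loop
   vertex 4.0 1.4 0.6
   vertex 4.7 2.3 3.2
   vertex 4.6 0.1 4.1
  endloop
 endfacet
 facet normal 0.942 0.143 -0.303
  outer loop
   vertex 4.0 1.4 0.6
   vertex 3.4 4.3 0.1
   vertex 4.7 2.3 3.2
  endloop
 endfacet
 facet normal 0.185 0.270 0.945
  outer loop
   vertex 1.6 4.6 3.4
   vertex 0.8 3.4 3.9
   vertex 4.6 0.1 4.1
  endloop
 endfacet
 facet normal 0.315 0.347 0.883
  outer loop
   vertex 1.6 4.6 3.4
   vertex 4.6 0.1 4.1
   vertex 4.7 2.3 3.2
  endloop
 endfacet
 facet normal 0.587 0.770 0.250
  outer loop
   vertex 1.6 4.6 3.4
   vertex 4.7 2.3 3.2
   vertex 3.4 4.3 0.1
  endloop
 endfacet
 facet normal -0.747 -0.528 -0.404
  outer loop
   vertex 1.4 3.7 2.4
   vertex 4.0 1.4 0.6
   vertex 0.8 3.4 3.9
  endloop
 endfacet
 facet normal 0.474 0.862 0.180
  outer loop
   vertex 2.3 4.8 0.6
   vertex 1.6 4.6 3.4
   vertex 3.4 4.3 0.1
  endloop
 endfacet
 facet normal -0.491 -0.246 -0.836
  outer loop
   vertex 2.3 4.8 0.6
   vertex 3.4 4.3 0.1
   vertex 4.0 1.4 0.6
  endloop
 endfacet
 facet normal -0.726 -0.363 -0.585
  outer loop
   vertex 2.3 4.8 0.6
   vertex 4.0 1.4 0.6
   vertex 1.4 3.7 2.4
  endloop
 endfacet
 facet normal -0.851 0.494 -0.178
  outer loop
   vertex 2.3 4.8 0.6
   vertex 0.8 3.4 3.9
   vertex 1.6 4.6 3.4
  endloop
 endfacet
 facet normal -0.920 0.224 -0.323
  outer loop
   vertex 2.3 4.8 0.6
   vertex 1.4 3.7 2.4
   vertex 0.8 3.4 3.9
  endloop
 endfacet
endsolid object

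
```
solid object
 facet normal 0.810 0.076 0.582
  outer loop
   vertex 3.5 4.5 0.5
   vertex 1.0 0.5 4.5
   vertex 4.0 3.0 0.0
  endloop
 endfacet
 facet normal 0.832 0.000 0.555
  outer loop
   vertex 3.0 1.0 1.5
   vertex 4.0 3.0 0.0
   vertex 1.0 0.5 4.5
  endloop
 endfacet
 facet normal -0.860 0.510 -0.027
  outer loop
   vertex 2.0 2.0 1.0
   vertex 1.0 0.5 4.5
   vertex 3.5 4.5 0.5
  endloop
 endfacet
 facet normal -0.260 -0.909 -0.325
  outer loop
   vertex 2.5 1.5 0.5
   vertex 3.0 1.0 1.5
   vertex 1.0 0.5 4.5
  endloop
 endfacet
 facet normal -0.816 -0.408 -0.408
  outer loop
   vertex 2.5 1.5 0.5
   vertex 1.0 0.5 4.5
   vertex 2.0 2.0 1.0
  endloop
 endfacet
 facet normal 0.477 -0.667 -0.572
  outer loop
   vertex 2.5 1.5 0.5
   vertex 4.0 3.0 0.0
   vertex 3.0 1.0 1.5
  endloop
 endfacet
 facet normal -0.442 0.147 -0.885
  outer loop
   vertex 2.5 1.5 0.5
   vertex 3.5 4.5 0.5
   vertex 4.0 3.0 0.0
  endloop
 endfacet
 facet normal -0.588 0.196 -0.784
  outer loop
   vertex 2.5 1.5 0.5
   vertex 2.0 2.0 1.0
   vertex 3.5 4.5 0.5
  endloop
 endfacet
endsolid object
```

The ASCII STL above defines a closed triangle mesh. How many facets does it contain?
8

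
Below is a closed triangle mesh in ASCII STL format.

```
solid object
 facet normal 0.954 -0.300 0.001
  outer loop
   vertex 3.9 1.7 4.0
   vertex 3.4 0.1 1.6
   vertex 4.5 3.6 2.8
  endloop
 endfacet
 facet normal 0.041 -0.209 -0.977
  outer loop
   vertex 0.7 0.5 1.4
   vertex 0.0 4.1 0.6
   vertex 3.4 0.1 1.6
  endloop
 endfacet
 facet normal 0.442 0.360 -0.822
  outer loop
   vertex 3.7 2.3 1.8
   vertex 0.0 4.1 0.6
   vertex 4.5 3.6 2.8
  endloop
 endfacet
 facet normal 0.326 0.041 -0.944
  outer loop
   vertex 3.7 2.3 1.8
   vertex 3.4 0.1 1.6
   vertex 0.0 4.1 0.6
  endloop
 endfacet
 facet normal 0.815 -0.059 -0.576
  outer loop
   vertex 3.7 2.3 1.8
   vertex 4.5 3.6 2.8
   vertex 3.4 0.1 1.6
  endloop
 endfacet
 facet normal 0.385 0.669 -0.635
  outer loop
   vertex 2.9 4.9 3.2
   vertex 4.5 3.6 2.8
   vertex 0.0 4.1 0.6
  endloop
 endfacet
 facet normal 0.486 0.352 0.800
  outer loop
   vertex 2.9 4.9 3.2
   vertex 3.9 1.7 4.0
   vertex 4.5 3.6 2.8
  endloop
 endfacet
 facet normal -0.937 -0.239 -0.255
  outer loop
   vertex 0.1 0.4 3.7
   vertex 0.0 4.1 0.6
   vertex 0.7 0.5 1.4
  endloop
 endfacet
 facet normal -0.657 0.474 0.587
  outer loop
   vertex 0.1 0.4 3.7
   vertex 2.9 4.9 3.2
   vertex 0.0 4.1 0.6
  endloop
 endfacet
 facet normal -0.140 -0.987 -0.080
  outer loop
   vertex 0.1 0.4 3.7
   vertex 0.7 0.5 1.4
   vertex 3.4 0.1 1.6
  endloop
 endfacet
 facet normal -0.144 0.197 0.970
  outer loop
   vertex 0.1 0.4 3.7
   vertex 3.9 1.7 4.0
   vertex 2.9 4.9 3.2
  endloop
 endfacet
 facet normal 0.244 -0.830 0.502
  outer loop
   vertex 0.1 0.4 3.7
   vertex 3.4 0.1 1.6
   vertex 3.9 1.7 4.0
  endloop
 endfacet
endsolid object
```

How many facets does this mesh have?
12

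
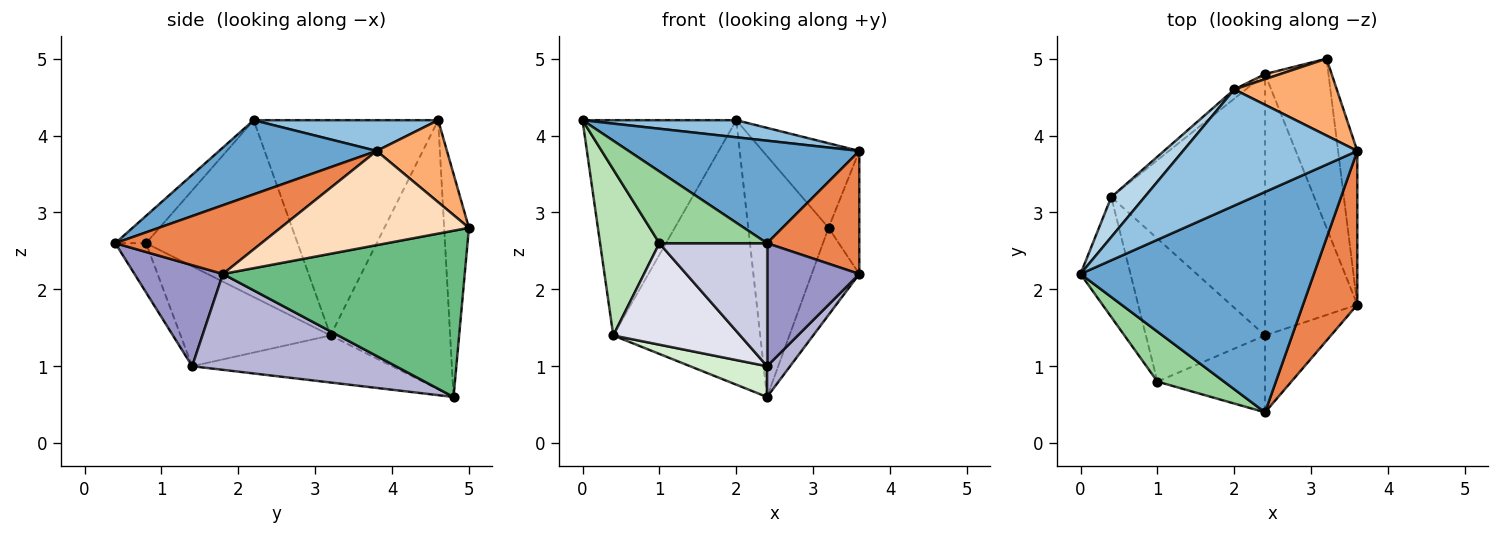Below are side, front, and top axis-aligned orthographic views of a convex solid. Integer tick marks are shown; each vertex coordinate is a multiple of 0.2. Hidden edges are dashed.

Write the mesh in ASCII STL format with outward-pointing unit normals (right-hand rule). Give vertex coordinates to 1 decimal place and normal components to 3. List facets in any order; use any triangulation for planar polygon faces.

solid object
 facet normal 0.277 -0.405 0.871
  outer loop
   vertex 2.4 0.4 2.6
   vertex 3.6 3.8 3.8
   vertex 0.0 2.2 4.2
  endloop
 endfacet
 facet normal 0.172 -0.143 0.975
  outer loop
   vertex 2.0 4.6 4.2
   vertex 0.0 2.2 4.2
   vertex 3.6 3.8 3.8
  endloop
 endfacet
 facet normal -0.763 0.636 0.118
  outer loop
   vertex 0.4 3.2 1.4
   vertex 0.0 2.2 4.2
   vertex 2.0 4.6 4.2
  endloop
 endfacet
 facet normal -0.631 0.775 -0.027
  outer loop
   vertex 0.4 3.2 1.4
   vertex 2.0 4.6 4.2
   vertex 2.4 4.8 0.6
  endloop
 endfacet
 facet normal 0.703 -0.444 0.555
  outer loop
   vertex 3.6 1.8 2.2
   vertex 3.6 3.8 3.8
   vertex 2.4 0.4 2.6
  endloop
 endfacet
 facet normal 0.474 0.652 0.592
  outer loop
   vertex 3.2 5.0 2.8
   vertex 2.0 4.6 4.2
   vertex 3.6 3.8 3.8
  endloop
 endfacet
 facet normal -0.295 0.955 0.020
  outer loop
   vertex 3.2 5.0 2.8
   vertex 2.4 4.8 0.6
   vertex 2.0 4.6 4.2
  endloop
 endfacet
 facet normal 0.968 0.158 -0.197
  outer loop
   vertex 3.2 5.0 2.8
   vertex 3.6 3.8 3.8
   vertex 3.6 1.8 2.2
  endloop
 endfacet
 facet normal 0.919 0.181 -0.351
  outer loop
   vertex 3.2 5.0 2.8
   vertex 3.6 1.8 2.2
   vertex 2.4 4.8 0.6
  endloop
 endfacet
 facet normal -0.228 -0.799 0.556
  outer loop
   vertex 1.0 0.8 2.6
   vertex 2.4 0.4 2.6
   vertex 0.0 2.2 4.2
  endloop
 endfacet
 facet normal -0.901 -0.352 -0.255
  outer loop
   vertex 1.0 0.8 2.6
   vertex 0.0 2.2 4.2
   vertex 0.4 3.2 1.4
  endloop
 endfacet
 facet normal -0.291 -0.112 -0.950
  outer loop
   vertex 2.4 1.4 1.0
   vertex 0.4 3.2 1.4
   vertex 2.4 4.8 0.6
  endloop
 endfacet
 facet normal 0.631 -0.658 -0.411
  outer loop
   vertex 2.4 1.4 1.0
   vertex 3.6 1.8 2.2
   vertex 2.4 0.4 2.6
  endloop
 endfacet
 facet normal 0.718 -0.081 -0.691
  outer loop
   vertex 2.4 1.4 1.0
   vertex 2.4 4.8 0.6
   vertex 3.6 1.8 2.2
  endloop
 endfacet
 facet normal -0.235 -0.824 -0.515
  outer loop
   vertex 2.4 1.4 1.0
   vertex 2.4 0.4 2.6
   vertex 1.0 0.8 2.6
  endloop
 endfacet
 facet normal -0.565 -0.478 -0.673
  outer loop
   vertex 2.4 1.4 1.0
   vertex 1.0 0.8 2.6
   vertex 0.4 3.2 1.4
  endloop
 endfacet
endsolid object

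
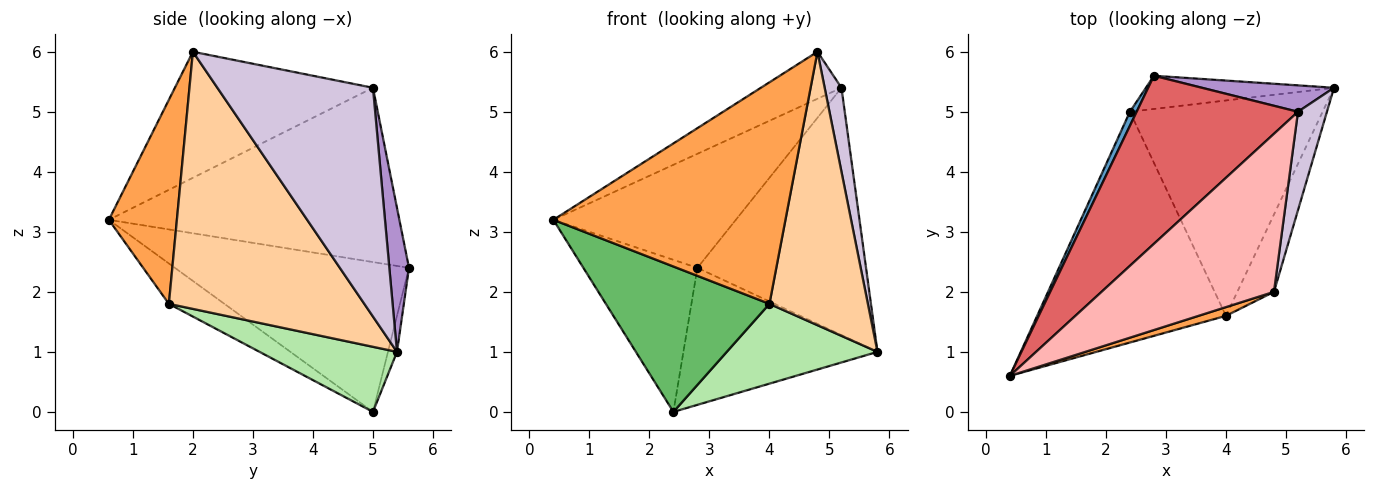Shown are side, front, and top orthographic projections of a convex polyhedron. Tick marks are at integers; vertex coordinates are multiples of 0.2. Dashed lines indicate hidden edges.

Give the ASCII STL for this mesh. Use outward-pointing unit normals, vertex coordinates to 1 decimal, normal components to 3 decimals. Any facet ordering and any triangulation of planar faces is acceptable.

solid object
 facet normal -0.898 0.438 0.040
  outer loop
   vertex 2.4 5.0 0.0
   vertex 0.4 0.6 3.2
   vertex 2.8 5.6 2.4
  endloop
 endfacet
 facet normal -0.045 0.971 -0.235
  outer loop
   vertex 2.4 5.0 0.0
   vertex 2.8 5.6 2.4
   vertex 5.8 5.4 1.0
  endloop
 endfacet
 facet normal 0.281 -0.959 0.038
  outer loop
   vertex 4.0 1.6 1.8
   vertex 4.8 2.0 6.0
   vertex 0.4 0.6 3.2
  endloop
 endfacet
 facet normal 0.886 -0.446 -0.126
  outer loop
   vertex 4.0 1.6 1.8
   vertex 5.8 5.4 1.0
   vertex 4.8 2.0 6.0
  endloop
 endfacet
 facet normal -0.178 -0.525 -0.833
  outer loop
   vertex 4.0 1.6 1.8
   vertex 0.4 0.6 3.2
   vertex 2.4 5.0 0.0
  endloop
 endfacet
 facet normal 0.302 -0.331 -0.894
  outer loop
   vertex 4.0 1.6 1.8
   vertex 2.4 5.0 0.0
   vertex 5.8 5.4 1.0
  endloop
 endfacet
 facet normal -0.666 0.419 0.617
  outer loop
   vertex 5.2 5.0 5.4
   vertex 2.8 5.6 2.4
   vertex 0.4 0.6 3.2
  endloop
 endfacet
 facet normal -0.574 0.234 0.785
  outer loop
   vertex 5.2 5.0 5.4
   vertex 0.4 0.6 3.2
   vertex 4.8 2.0 6.0
  endloop
 endfacet
 facet normal 0.115 0.988 0.105
  outer loop
   vertex 5.2 5.0 5.4
   vertex 5.8 5.4 1.0
   vertex 2.8 5.6 2.4
  endloop
 endfacet
 facet normal 0.986 -0.107 0.125
  outer loop
   vertex 5.2 5.0 5.4
   vertex 4.8 2.0 6.0
   vertex 5.8 5.4 1.0
  endloop
 endfacet
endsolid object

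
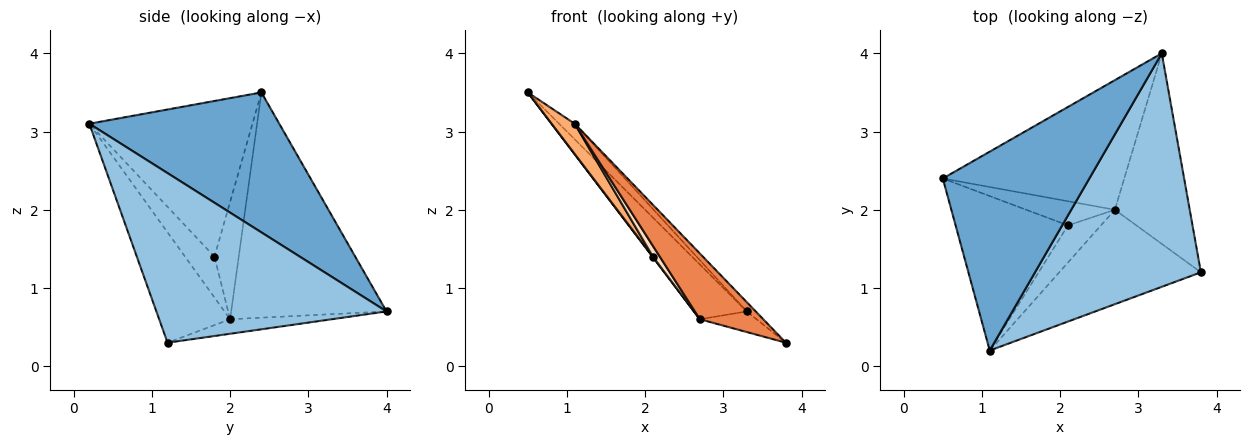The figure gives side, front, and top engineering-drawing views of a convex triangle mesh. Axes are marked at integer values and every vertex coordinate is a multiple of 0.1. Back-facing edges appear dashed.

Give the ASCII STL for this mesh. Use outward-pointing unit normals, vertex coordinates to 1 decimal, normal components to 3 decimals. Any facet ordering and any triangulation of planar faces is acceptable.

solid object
 facet normal 0.690 0.057 0.722
  outer loop
   vertex 1.1 0.2 3.1
   vertex 3.3 4.0 0.7
   vertex 0.5 2.4 3.5
  endloop
 endfacet
 facet normal 0.715 0.028 0.699
  outer loop
   vertex 1.1 0.2 3.1
   vertex 3.8 1.2 0.3
   vertex 3.3 4.0 0.7
  endloop
 endfacet
 facet normal -0.753 0.256 -0.606
  outer loop
   vertex 2.7 2.0 0.6
   vertex 0.5 2.4 3.5
   vertex 3.3 4.0 0.7
  endloop
 endfacet
 facet normal -0.189 0.106 -0.976
  outer loop
   vertex 2.7 2.0 0.6
   vertex 3.3 4.0 0.7
   vertex 3.8 1.2 0.3
  endloop
 endfacet
 facet normal -0.539 -0.481 -0.691
  outer loop
   vertex 2.7 2.0 0.6
   vertex 3.8 1.2 0.3
   vertex 1.1 0.2 3.1
  endloop
 endfacet
 facet normal -0.806 -0.114 -0.581
  outer loop
   vertex 2.1 1.8 1.4
   vertex 1.1 0.2 3.1
   vertex 0.5 2.4 3.5
  endloop
 endfacet
 facet normal -0.798 -0.018 -0.603
  outer loop
   vertex 2.1 1.8 1.4
   vertex 0.5 2.4 3.5
   vertex 2.7 2.0 0.6
  endloop
 endfacet
 facet normal -0.765 -0.179 -0.619
  outer loop
   vertex 2.1 1.8 1.4
   vertex 2.7 2.0 0.6
   vertex 1.1 0.2 3.1
  endloop
 endfacet
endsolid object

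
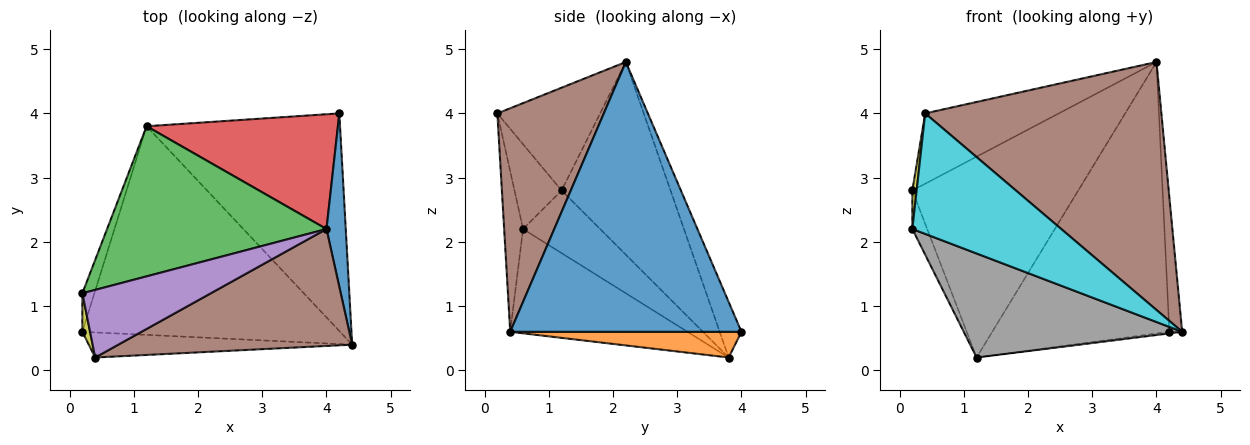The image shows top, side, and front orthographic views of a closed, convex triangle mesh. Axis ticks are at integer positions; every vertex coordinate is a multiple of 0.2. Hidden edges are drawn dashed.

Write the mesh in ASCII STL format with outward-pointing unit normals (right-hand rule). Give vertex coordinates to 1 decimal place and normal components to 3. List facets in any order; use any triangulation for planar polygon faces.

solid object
 facet normal 0.996 0.055 0.071
  outer loop
   vertex 4.0 2.2 4.8
   vertex 4.4 0.4 0.6
   vertex 4.2 4.0 0.6
  endloop
 endfacet
 facet normal 0.132 0.007 -0.991
  outer loop
   vertex 1.2 3.8 0.2
   vertex 4.2 4.0 0.6
   vertex 4.4 0.4 0.6
  endloop
 endfacet
 facet normal -0.465 0.709 0.530
  outer loop
   vertex 1.2 3.8 0.2
   vertex 0.2 1.2 2.8
   vertex 4.0 2.2 4.8
  endloop
 endfacet
 facet normal -0.113 0.915 0.387
  outer loop
   vertex 1.2 3.8 0.2
   vertex 4.0 2.2 4.8
   vertex 4.2 4.0 0.6
  endloop
 endfacet
 facet normal -0.485 0.630 0.606
  outer loop
   vertex 0.4 0.2 4.0
   vertex 4.0 2.2 4.8
   vertex 0.2 1.2 2.8
  endloop
 endfacet
 facet normal 0.378 -0.838 0.395
  outer loop
   vertex 0.4 0.2 4.0
   vertex 4.4 0.4 0.6
   vertex 4.0 2.2 4.8
  endloop
 endfacet
 facet normal -0.965 0.186 -0.186
  outer loop
   vertex 0.2 0.6 2.2
   vertex 0.2 1.2 2.8
   vertex 1.2 3.8 0.2
  endloop
 endfacet
 facet normal -0.341 -0.419 -0.841
  outer loop
   vertex 0.2 0.6 2.2
   vertex 1.2 3.8 0.2
   vertex 4.4 0.4 0.6
  endloop
 endfacet
 facet normal -0.992 -0.090 0.090
  outer loop
   vertex 0.2 0.6 2.2
   vertex 0.4 0.2 4.0
   vertex 0.2 1.2 2.8
  endloop
 endfacet
 facet normal -0.123 -0.972 -0.202
  outer loop
   vertex 0.2 0.6 2.2
   vertex 4.4 0.4 0.6
   vertex 0.4 0.2 4.0
  endloop
 endfacet
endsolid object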